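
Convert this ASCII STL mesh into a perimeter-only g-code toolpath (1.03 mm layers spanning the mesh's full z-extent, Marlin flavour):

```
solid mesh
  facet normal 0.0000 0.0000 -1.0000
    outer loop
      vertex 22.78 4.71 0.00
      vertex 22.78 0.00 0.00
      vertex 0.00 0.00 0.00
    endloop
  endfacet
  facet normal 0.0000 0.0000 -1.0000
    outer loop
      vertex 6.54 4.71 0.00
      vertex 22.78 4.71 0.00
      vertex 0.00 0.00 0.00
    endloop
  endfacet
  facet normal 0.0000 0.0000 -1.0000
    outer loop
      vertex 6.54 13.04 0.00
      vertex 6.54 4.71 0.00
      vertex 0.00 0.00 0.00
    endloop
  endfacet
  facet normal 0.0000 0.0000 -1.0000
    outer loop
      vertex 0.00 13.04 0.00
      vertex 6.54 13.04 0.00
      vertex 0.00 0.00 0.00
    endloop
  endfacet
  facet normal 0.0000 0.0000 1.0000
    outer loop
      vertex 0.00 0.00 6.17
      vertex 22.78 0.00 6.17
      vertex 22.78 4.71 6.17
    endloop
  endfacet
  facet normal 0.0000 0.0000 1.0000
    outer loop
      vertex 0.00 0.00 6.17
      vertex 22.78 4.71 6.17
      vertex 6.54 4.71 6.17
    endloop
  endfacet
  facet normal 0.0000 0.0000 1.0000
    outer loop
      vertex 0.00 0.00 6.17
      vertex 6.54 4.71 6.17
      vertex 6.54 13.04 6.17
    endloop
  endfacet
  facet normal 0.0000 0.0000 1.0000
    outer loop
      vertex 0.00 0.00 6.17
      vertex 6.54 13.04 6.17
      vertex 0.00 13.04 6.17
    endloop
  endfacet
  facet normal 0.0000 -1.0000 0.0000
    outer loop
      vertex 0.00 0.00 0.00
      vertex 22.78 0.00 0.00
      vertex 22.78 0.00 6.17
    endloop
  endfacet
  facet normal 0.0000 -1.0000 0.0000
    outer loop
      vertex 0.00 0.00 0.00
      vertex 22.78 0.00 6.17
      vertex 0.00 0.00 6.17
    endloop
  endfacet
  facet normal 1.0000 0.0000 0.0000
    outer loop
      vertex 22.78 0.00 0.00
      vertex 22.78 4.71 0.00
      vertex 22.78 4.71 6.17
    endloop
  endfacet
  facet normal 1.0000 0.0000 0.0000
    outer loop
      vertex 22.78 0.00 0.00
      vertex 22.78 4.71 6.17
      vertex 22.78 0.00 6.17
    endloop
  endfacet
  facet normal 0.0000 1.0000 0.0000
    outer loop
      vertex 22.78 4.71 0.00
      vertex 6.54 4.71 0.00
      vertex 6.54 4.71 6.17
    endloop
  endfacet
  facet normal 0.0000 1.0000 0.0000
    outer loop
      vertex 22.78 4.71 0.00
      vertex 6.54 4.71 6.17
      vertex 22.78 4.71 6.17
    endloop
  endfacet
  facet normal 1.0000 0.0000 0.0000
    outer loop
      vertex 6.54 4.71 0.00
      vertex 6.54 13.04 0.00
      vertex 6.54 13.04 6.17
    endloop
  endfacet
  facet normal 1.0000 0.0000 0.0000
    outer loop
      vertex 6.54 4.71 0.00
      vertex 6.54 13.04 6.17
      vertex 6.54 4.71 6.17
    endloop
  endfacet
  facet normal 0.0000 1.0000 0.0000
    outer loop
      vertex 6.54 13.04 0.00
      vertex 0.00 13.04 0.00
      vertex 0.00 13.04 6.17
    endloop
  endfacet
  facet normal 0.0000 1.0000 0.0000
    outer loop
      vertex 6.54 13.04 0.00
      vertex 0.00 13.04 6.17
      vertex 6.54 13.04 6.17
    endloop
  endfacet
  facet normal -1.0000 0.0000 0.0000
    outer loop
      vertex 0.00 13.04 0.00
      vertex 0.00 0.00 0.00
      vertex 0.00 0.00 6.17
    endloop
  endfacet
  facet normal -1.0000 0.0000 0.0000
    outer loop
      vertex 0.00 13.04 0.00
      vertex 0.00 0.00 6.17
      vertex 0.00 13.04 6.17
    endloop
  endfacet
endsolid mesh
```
; perimeter-only toolpath
G21 ; units = mm
G90 ; absolute positioning
G28 ; home
; layer 1
G0 Z1.03
G0 X0.00 Y0.00
G1 X22.78 Y0.00
G1 X22.78 Y4.71
G1 X6.54 Y4.71
G1 X6.54 Y13.04
G1 X0.00 Y13.04
G1 X0.00 Y0.00
; layer 2
G0 Z2.06
G0 X0.00 Y0.00
G1 X22.78 Y0.00
G1 X22.78 Y4.71
G1 X6.54 Y4.71
G1 X6.54 Y13.04
G1 X0.00 Y13.04
G1 X0.00 Y0.00
; layer 3
G0 Z3.08
G0 X0.00 Y0.00
G1 X22.78 Y0.00
G1 X22.78 Y4.71
G1 X6.54 Y4.71
G1 X6.54 Y13.04
G1 X0.00 Y13.04
G1 X0.00 Y0.00
; layer 4
G0 Z4.11
G0 X0.00 Y0.00
G1 X22.78 Y0.00
G1 X22.78 Y4.71
G1 X6.54 Y4.71
G1 X6.54 Y13.04
G1 X0.00 Y13.04
G1 X0.00 Y0.00
; layer 5
G0 Z5.14
G0 X0.00 Y0.00
G1 X22.78 Y0.00
G1 X22.78 Y4.71
G1 X6.54 Y4.71
G1 X6.54 Y13.04
G1 X0.00 Y13.04
G1 X0.00 Y0.00
; layer 6
G0 Z6.17
G0 X0.00 Y0.00
G1 X22.78 Y0.00
G1 X22.78 Y4.71
G1 X6.54 Y4.71
G1 X6.54 Y13.04
G1 X0.00 Y13.04
G1 X0.00 Y0.00
M2 ; end

The solid is an L-shaped prism: outer 22.8 × 13 mm, arm thicknesses ≈ 4.71 mm (horizontal) and 6.54 mm (vertical), extruded 6.17 mm in z. Slicing at Δz = 1.03 mm — 6 equal slices spanning the solid's height, so layer i sits at z = i·h/6 — gives 6 non-empty perimeters. Each is a 6-segment closed polygon; G0 lifts to the layer z and rapids to the start vertex, then G1 traces the edges.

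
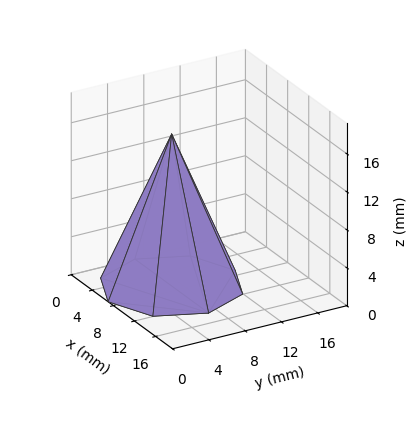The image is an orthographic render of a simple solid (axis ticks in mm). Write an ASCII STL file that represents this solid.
Reading the render: the shape is a regular 8-sided pyramid, base circumscribed radius ≈ 7 mm, apex at z ≈ 16 mm (dimensions read to the nearest mm from the axis ticks). For the STL, each face is triangulated and given an outward normal.

solid part
  facet normal 0.0000 0.0000 -1.0000
    outer loop
      vertex 7.000 14.000 0.000
      vertex 11.950 11.950 0.000
      vertex 14.000 7.000 0.000
    endloop
  endfacet
  facet normal 0.0000 0.0000 -1.0000
    outer loop
      vertex 2.050 11.950 0.000
      vertex 7.000 14.000 0.000
      vertex 14.000 7.000 0.000
    endloop
  endfacet
  facet normal 0.0000 0.0000 -1.0000
    outer loop
      vertex 0.000 7.000 0.000
      vertex 2.050 11.950 0.000
      vertex 14.000 7.000 0.000
    endloop
  endfacet
  facet normal 0.0000 0.0000 -1.0000
    outer loop
      vertex 2.050 2.050 0.000
      vertex 0.000 7.000 0.000
      vertex 14.000 7.000 0.000
    endloop
  endfacet
  facet normal 0.0000 0.0000 -1.0000
    outer loop
      vertex 7.000 0.000 0.000
      vertex 2.050 2.050 0.000
      vertex 14.000 7.000 0.000
    endloop
  endfacet
  facet normal 0.0000 0.0000 -1.0000
    outer loop
      vertex 11.950 2.050 0.000
      vertex 7.000 0.000 0.000
      vertex 14.000 7.000 0.000
    endloop
  endfacet
  facet normal 0.8566 0.3547 0.3748
    outer loop
      vertex 14.000 7.000 0.000
      vertex 11.950 11.950 0.000
      vertex 7.000 7.000 16.000
    endloop
  endfacet
  facet normal 0.3547 0.8566 0.3748
    outer loop
      vertex 11.950 11.950 0.000
      vertex 7.000 14.000 0.000
      vertex 7.000 7.000 16.000
    endloop
  endfacet
  facet normal -0.3547 0.8566 0.3748
    outer loop
      vertex 7.000 14.000 0.000
      vertex 2.050 11.950 0.000
      vertex 7.000 7.000 16.000
    endloop
  endfacet
  facet normal -0.8566 0.3547 0.3748
    outer loop
      vertex 2.050 11.950 0.000
      vertex 0.000 7.000 0.000
      vertex 7.000 7.000 16.000
    endloop
  endfacet
  facet normal -0.8566 -0.3547 0.3748
    outer loop
      vertex 0.000 7.000 0.000
      vertex 2.050 2.050 0.000
      vertex 7.000 7.000 16.000
    endloop
  endfacet
  facet normal -0.3547 -0.8566 0.3748
    outer loop
      vertex 2.050 2.050 0.000
      vertex 7.000 0.000 0.000
      vertex 7.000 7.000 16.000
    endloop
  endfacet
  facet normal 0.3547 -0.8566 0.3748
    outer loop
      vertex 7.000 0.000 0.000
      vertex 11.950 2.050 0.000
      vertex 7.000 7.000 16.000
    endloop
  endfacet
  facet normal 0.8566 -0.3547 0.3748
    outer loop
      vertex 11.950 2.050 0.000
      vertex 14.000 7.000 0.000
      vertex 7.000 7.000 16.000
    endloop
  endfacet
endsolid part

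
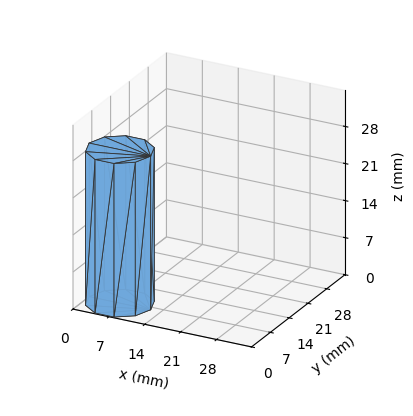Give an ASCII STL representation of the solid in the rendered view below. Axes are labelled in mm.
Reading the render: the shape is a regular 10-sided prism (a cylinder approximated with 10 flat sides), circumscribed radius ≈ 6 mm, height ≈ 29 mm (dimensions read to the nearest mm from the axis ticks). For the STL, each face is triangulated and given an outward normal.

solid part
  facet normal 0.0000 0.0000 -1.0000
    outer loop
      vertex 7.85 11.71 0.00
      vertex 10.85 9.53 0.00
      vertex 12.00 6.00 0.00
    endloop
  endfacet
  facet normal 0.0000 0.0000 -1.0000
    outer loop
      vertex 4.15 11.71 0.00
      vertex 7.85 11.71 0.00
      vertex 12.00 6.00 0.00
    endloop
  endfacet
  facet normal 0.0000 0.0000 -1.0000
    outer loop
      vertex 1.15 9.53 0.00
      vertex 4.15 11.71 0.00
      vertex 12.00 6.00 0.00
    endloop
  endfacet
  facet normal 0.0000 0.0000 -1.0000
    outer loop
      vertex 0.00 6.00 0.00
      vertex 1.15 9.53 0.00
      vertex 12.00 6.00 0.00
    endloop
  endfacet
  facet normal 0.0000 0.0000 -1.0000
    outer loop
      vertex 1.15 2.47 0.00
      vertex 0.00 6.00 0.00
      vertex 12.00 6.00 0.00
    endloop
  endfacet
  facet normal 0.0000 0.0000 -1.0000
    outer loop
      vertex 4.15 0.29 0.00
      vertex 1.15 2.47 0.00
      vertex 12.00 6.00 0.00
    endloop
  endfacet
  facet normal 0.0000 0.0000 -1.0000
    outer loop
      vertex 7.85 0.29 0.00
      vertex 4.15 0.29 0.00
      vertex 12.00 6.00 0.00
    endloop
  endfacet
  facet normal 0.0000 0.0000 -1.0000
    outer loop
      vertex 10.85 2.47 0.00
      vertex 7.85 0.29 0.00
      vertex 12.00 6.00 0.00
    endloop
  endfacet
  facet normal 0.0000 0.0000 1.0000
    outer loop
      vertex 12.00 6.00 29.00
      vertex 10.85 9.53 29.00
      vertex 7.85 11.71 29.00
    endloop
  endfacet
  facet normal 0.0000 0.0000 1.0000
    outer loop
      vertex 12.00 6.00 29.00
      vertex 7.85 11.71 29.00
      vertex 4.15 11.71 29.00
    endloop
  endfacet
  facet normal 0.0000 0.0000 1.0000
    outer loop
      vertex 12.00 6.00 29.00
      vertex 4.15 11.71 29.00
      vertex 1.15 9.53 29.00
    endloop
  endfacet
  facet normal 0.0000 0.0000 1.0000
    outer loop
      vertex 12.00 6.00 29.00
      vertex 1.15 9.53 29.00
      vertex 0.00 6.00 29.00
    endloop
  endfacet
  facet normal 0.0000 0.0000 1.0000
    outer loop
      vertex 12.00 6.00 29.00
      vertex 0.00 6.00 29.00
      vertex 1.15 2.47 29.00
    endloop
  endfacet
  facet normal 0.0000 0.0000 1.0000
    outer loop
      vertex 12.00 6.00 29.00
      vertex 1.15 2.47 29.00
      vertex 4.15 0.29 29.00
    endloop
  endfacet
  facet normal 0.0000 0.0000 1.0000
    outer loop
      vertex 12.00 6.00 29.00
      vertex 4.15 0.29 29.00
      vertex 7.85 0.29 29.00
    endloop
  endfacet
  facet normal 0.0000 0.0000 1.0000
    outer loop
      vertex 12.00 6.00 29.00
      vertex 7.85 0.29 29.00
      vertex 10.85 2.47 29.00
    endloop
  endfacet
  facet normal 0.9508 0.3098 0.0000
    outer loop
      vertex 12.00 6.00 0.00
      vertex 10.85 9.53 0.00
      vertex 10.85 9.53 29.00
    endloop
  endfacet
  facet normal 0.9508 0.3098 0.0000
    outer loop
      vertex 12.00 6.00 0.00
      vertex 10.85 9.53 29.00
      vertex 12.00 6.00 29.00
    endloop
  endfacet
  facet normal 0.5879 0.8090 0.0000
    outer loop
      vertex 10.85 9.53 0.00
      vertex 7.85 11.71 0.00
      vertex 7.85 11.71 29.00
    endloop
  endfacet
  facet normal 0.5879 0.8090 0.0000
    outer loop
      vertex 10.85 9.53 0.00
      vertex 7.85 11.71 29.00
      vertex 10.85 9.53 29.00
    endloop
  endfacet
  facet normal 0.0000 1.0000 0.0000
    outer loop
      vertex 7.85 11.71 0.00
      vertex 4.15 11.71 0.00
      vertex 4.15 11.71 29.00
    endloop
  endfacet
  facet normal 0.0000 1.0000 0.0000
    outer loop
      vertex 7.85 11.71 0.00
      vertex 4.15 11.71 29.00
      vertex 7.85 11.71 29.00
    endloop
  endfacet
  facet normal -0.5879 0.8090 0.0000
    outer loop
      vertex 4.15 11.71 0.00
      vertex 1.15 9.53 0.00
      vertex 1.15 9.53 29.00
    endloop
  endfacet
  facet normal -0.5879 0.8090 0.0000
    outer loop
      vertex 4.15 11.71 0.00
      vertex 1.15 9.53 29.00
      vertex 4.15 11.71 29.00
    endloop
  endfacet
  facet normal -0.9508 0.3098 0.0000
    outer loop
      vertex 1.15 9.53 0.00
      vertex 0.00 6.00 0.00
      vertex 0.00 6.00 29.00
    endloop
  endfacet
  facet normal -0.9508 0.3098 0.0000
    outer loop
      vertex 1.15 9.53 0.00
      vertex 0.00 6.00 29.00
      vertex 1.15 9.53 29.00
    endloop
  endfacet
  facet normal -0.9508 -0.3098 0.0000
    outer loop
      vertex 0.00 6.00 0.00
      vertex 1.15 2.47 0.00
      vertex 1.15 2.47 29.00
    endloop
  endfacet
  facet normal -0.9508 -0.3098 0.0000
    outer loop
      vertex 0.00 6.00 0.00
      vertex 1.15 2.47 29.00
      vertex 0.00 6.00 29.00
    endloop
  endfacet
  facet normal -0.5879 -0.8090 0.0000
    outer loop
      vertex 1.15 2.47 0.00
      vertex 4.15 0.29 0.00
      vertex 4.15 0.29 29.00
    endloop
  endfacet
  facet normal -0.5879 -0.8090 0.0000
    outer loop
      vertex 1.15 2.47 0.00
      vertex 4.15 0.29 29.00
      vertex 1.15 2.47 29.00
    endloop
  endfacet
  facet normal 0.0000 -1.0000 0.0000
    outer loop
      vertex 4.15 0.29 0.00
      vertex 7.85 0.29 0.00
      vertex 7.85 0.29 29.00
    endloop
  endfacet
  facet normal 0.0000 -1.0000 0.0000
    outer loop
      vertex 4.15 0.29 0.00
      vertex 7.85 0.29 29.00
      vertex 4.15 0.29 29.00
    endloop
  endfacet
  facet normal 0.5879 -0.8090 0.0000
    outer loop
      vertex 7.85 0.29 0.00
      vertex 10.85 2.47 0.00
      vertex 10.85 2.47 29.00
    endloop
  endfacet
  facet normal 0.5879 -0.8090 0.0000
    outer loop
      vertex 7.85 0.29 0.00
      vertex 10.85 2.47 29.00
      vertex 7.85 0.29 29.00
    endloop
  endfacet
  facet normal 0.9508 -0.3098 0.0000
    outer loop
      vertex 10.85 2.47 0.00
      vertex 12.00 6.00 0.00
      vertex 12.00 6.00 29.00
    endloop
  endfacet
  facet normal 0.9508 -0.3098 0.0000
    outer loop
      vertex 10.85 2.47 0.00
      vertex 12.00 6.00 29.00
      vertex 10.85 2.47 29.00
    endloop
  endfacet
endsolid part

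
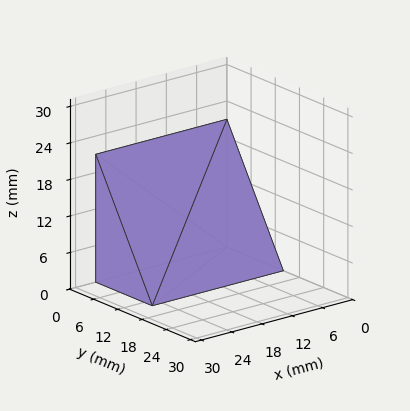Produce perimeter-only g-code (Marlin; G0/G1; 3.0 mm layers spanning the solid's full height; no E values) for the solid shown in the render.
Reading the render: the shape is a wedge (ramp): 26 × 14 mm base, rising to 21 mm along the y=0 edge and sloping linearly to z=0 at y=14 (dimensions read to the nearest mm from the axis ticks). For the g-code, the solid's height is divided into equal slices at the stated Δz and each level perimeter traced with G1 moves after a G0 lift.

; perimeter-only toolpath
G21 ; units = mm
G90 ; absolute positioning
G28 ; home
; layer 1
G0 Z3.0
G0 X0.0 Y0.0
G1 X26.0 Y0.0
G1 X26.0 Y12.0
G1 X0.0 Y12.0
G1 X0.0 Y0.0
; layer 2
G0 Z6.0
G0 X0.0 Y0.0
G1 X26.0 Y0.0
G1 X26.0 Y10.0
G1 X0.0 Y10.0
G1 X0.0 Y0.0
; layer 3
G0 Z9.0
G0 X0.0 Y0.0
G1 X26.0 Y0.0
G1 X26.0 Y8.0
G1 X0.0 Y8.0
G1 X0.0 Y0.0
; layer 4
G0 Z12.0
G0 X0.0 Y0.0
G1 X26.0 Y0.0
G1 X26.0 Y6.0
G1 X0.0 Y6.0
G1 X0.0 Y0.0
; layer 5
G0 Z15.0
G0 X0.0 Y0.0
G1 X26.0 Y0.0
G1 X26.0 Y4.0
G1 X0.0 Y4.0
G1 X0.0 Y0.0
; layer 6
G0 Z18.0
G0 X0.0 Y0.0
G1 X26.0 Y0.0
G1 X26.0 Y2.0
G1 X0.0 Y2.0
G1 X0.0 Y0.0
M2 ; end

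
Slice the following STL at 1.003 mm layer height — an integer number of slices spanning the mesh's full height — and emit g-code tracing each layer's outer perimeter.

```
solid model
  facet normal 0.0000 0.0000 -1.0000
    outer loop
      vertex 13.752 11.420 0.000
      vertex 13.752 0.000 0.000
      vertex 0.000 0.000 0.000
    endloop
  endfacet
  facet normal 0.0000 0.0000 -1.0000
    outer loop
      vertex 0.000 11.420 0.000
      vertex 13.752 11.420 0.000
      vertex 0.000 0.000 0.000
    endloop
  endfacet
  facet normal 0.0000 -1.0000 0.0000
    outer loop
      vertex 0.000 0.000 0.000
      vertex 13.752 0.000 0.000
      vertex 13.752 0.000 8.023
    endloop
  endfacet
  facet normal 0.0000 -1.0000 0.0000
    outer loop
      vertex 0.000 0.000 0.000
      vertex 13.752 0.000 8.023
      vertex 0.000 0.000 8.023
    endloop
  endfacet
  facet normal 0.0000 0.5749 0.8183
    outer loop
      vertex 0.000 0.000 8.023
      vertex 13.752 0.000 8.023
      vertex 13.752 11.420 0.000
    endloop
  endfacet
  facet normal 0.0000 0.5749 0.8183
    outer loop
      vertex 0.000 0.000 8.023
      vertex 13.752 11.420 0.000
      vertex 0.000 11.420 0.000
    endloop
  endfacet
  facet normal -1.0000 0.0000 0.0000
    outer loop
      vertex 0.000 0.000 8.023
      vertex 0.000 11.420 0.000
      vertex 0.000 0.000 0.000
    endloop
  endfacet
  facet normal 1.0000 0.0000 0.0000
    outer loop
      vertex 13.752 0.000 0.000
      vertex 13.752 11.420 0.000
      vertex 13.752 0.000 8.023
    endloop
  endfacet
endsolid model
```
; perimeter-only toolpath
G21 ; units = mm
G90 ; absolute positioning
G28 ; home
; layer 1
G0 Z1.003
G0 X0.000 Y0.000
G1 X13.752 Y0.000
G1 X13.752 Y9.992
G1 X0.000 Y9.992
G1 X0.000 Y0.000
; layer 2
G0 Z2.006
G0 X0.000 Y0.000
G1 X13.752 Y0.000
G1 X13.752 Y8.565
G1 X0.000 Y8.565
G1 X0.000 Y0.000
; layer 3
G0 Z3.009
G0 X0.000 Y0.000
G1 X13.752 Y0.000
G1 X13.752 Y7.138
G1 X0.000 Y7.138
G1 X0.000 Y0.000
; layer 4
G0 Z4.011
G0 X0.000 Y0.000
G1 X13.752 Y0.000
G1 X13.752 Y5.710
G1 X0.000 Y5.710
G1 X0.000 Y0.000
; layer 5
G0 Z5.014
G0 X0.000 Y0.000
G1 X13.752 Y0.000
G1 X13.752 Y4.282
G1 X0.000 Y4.282
G1 X0.000 Y0.000
; layer 6
G0 Z6.017
G0 X0.000 Y0.000
G1 X13.752 Y0.000
G1 X13.752 Y2.855
G1 X0.000 Y2.855
G1 X0.000 Y0.000
; layer 7
G0 Z7.020
G0 X0.000 Y0.000
G1 X13.752 Y0.000
G1 X13.752 Y1.427
G1 X0.000 Y1.427
G1 X0.000 Y0.000
M2 ; end

The solid is a wedge (ramp): 13.8 × 11.4 mm base, rising to 8.02 mm along the y=0 edge and sloping linearly to z=0 at y=11.4. Slicing at Δz = 1.003 mm — 8 equal slices spanning the solid's height, so layer i sits at z = i·h/8 — gives 7 non-empty perimeters. Each is a 4-segment closed polygon; G0 lifts to the layer z and rapids to the start vertex, then G1 traces the edges. The cross-section shrinks linearly with z (the slice at the apex is degenerate and omitted).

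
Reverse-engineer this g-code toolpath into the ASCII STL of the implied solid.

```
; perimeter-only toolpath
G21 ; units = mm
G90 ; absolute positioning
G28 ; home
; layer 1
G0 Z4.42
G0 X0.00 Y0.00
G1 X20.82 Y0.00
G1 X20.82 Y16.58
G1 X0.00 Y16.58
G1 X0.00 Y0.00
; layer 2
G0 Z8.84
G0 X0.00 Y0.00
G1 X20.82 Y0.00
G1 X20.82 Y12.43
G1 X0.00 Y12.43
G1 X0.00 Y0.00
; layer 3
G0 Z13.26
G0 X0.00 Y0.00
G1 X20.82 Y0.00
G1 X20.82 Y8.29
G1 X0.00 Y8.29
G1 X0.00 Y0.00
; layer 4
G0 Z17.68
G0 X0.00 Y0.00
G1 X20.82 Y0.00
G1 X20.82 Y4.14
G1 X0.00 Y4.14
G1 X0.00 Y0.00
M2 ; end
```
solid part
  facet normal 0.0000 0.0000 -1.0000
    outer loop
      vertex 20.82 20.72 0.00
      vertex 20.82 0.00 0.00
      vertex 0.00 0.00 0.00
    endloop
  endfacet
  facet normal 0.0000 0.0000 -1.0000
    outer loop
      vertex 0.00 20.72 0.00
      vertex 20.82 20.72 0.00
      vertex 0.00 0.00 0.00
    endloop
  endfacet
  facet normal 0.0000 -1.0000 0.0000
    outer loop
      vertex 0.00 0.00 0.00
      vertex 20.82 0.00 0.00
      vertex 20.82 0.00 22.10
    endloop
  endfacet
  facet normal 0.0000 -1.0000 0.0000
    outer loop
      vertex 0.00 0.00 0.00
      vertex 20.82 0.00 22.10
      vertex 0.00 0.00 22.10
    endloop
  endfacet
  facet normal 0.0000 0.7295 0.6840
    outer loop
      vertex 0.00 0.00 22.10
      vertex 20.82 0.00 22.10
      vertex 20.82 20.72 0.00
    endloop
  endfacet
  facet normal 0.0000 0.7295 0.6840
    outer loop
      vertex 0.00 0.00 22.10
      vertex 20.82 20.72 0.00
      vertex 0.00 20.72 0.00
    endloop
  endfacet
  facet normal -1.0000 0.0000 0.0000
    outer loop
      vertex 0.00 0.00 22.10
      vertex 0.00 20.72 0.00
      vertex 0.00 0.00 0.00
    endloop
  endfacet
  facet normal 1.0000 0.0000 0.0000
    outer loop
      vertex 20.82 0.00 0.00
      vertex 20.82 20.72 0.00
      vertex 20.82 0.00 22.10
    endloop
  endfacet
endsolid part

The G0 Z moves step by Δz≈4.42 mm. The G1 loops shrink linearly with z, so the solid tapers from its base footprint up to z≈22.1. Closing with a flat bottom cap and the tapered top and triangulating gives 8 facets — a wedge (ramp): 20.8 × 20.7 mm base, rising to 22.1 mm along the y=0 edge and sloping linearly to z=0 at y=20.7.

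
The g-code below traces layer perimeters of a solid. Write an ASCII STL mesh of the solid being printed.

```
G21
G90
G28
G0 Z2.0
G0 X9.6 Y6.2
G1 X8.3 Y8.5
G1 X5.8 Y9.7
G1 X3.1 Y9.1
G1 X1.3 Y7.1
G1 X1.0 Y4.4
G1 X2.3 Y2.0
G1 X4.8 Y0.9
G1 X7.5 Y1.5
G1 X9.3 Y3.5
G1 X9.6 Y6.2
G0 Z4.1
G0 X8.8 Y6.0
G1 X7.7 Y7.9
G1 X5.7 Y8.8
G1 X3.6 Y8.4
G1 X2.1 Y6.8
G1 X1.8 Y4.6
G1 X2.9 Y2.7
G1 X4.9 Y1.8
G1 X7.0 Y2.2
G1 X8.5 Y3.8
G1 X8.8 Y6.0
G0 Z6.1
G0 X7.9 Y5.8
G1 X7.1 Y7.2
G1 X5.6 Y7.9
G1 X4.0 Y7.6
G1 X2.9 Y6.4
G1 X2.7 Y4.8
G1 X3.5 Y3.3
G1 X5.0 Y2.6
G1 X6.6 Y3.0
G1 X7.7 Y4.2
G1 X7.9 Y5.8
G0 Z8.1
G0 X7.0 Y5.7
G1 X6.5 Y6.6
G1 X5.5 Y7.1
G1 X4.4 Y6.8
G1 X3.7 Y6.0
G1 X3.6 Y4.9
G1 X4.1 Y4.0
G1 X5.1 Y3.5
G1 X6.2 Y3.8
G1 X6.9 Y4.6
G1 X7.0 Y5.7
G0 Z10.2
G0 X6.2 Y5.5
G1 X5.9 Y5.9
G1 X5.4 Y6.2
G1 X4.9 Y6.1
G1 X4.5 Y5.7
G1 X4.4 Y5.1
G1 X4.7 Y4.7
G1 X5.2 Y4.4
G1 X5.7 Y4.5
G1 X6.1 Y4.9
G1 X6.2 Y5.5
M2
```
solid part
  facet normal 0.0000 0.0000 -1.0000
    outer loop
      vertex 5.9 10.6 0.0
      vertex 8.9 9.2 0.0
      vertex 10.5 6.4 0.0
    endloop
  endfacet
  facet normal 0.0000 0.0000 -1.0000
    outer loop
      vertex 2.7 9.9 0.0
      vertex 5.9 10.6 0.0
      vertex 10.5 6.4 0.0
    endloop
  endfacet
  facet normal 0.0000 0.0000 -1.0000
    outer loop
      vertex 0.5 7.5 0.0
      vertex 2.7 9.9 0.0
      vertex 10.5 6.4 0.0
    endloop
  endfacet
  facet normal 0.0000 0.0000 -1.0000
    outer loop
      vertex 0.1 4.2 0.0
      vertex 0.5 7.5 0.0
      vertex 10.5 6.4 0.0
    endloop
  endfacet
  facet normal 0.0000 0.0000 -1.0000
    outer loop
      vertex 1.7 1.4 0.0
      vertex 0.1 4.2 0.0
      vertex 10.5 6.4 0.0
    endloop
  endfacet
  facet normal 0.0000 0.0000 -1.0000
    outer loop
      vertex 4.7 0.0 0.0
      vertex 1.7 1.4 0.0
      vertex 10.5 6.4 0.0
    endloop
  endfacet
  facet normal 0.0000 0.0000 -1.0000
    outer loop
      vertex 7.9 0.7 0.0
      vertex 4.7 0.0 0.0
      vertex 10.5 6.4 0.0
    endloop
  endfacet
  facet normal 0.0000 0.0000 -1.0000
    outer loop
      vertex 10.1 3.1 0.0
      vertex 7.9 0.7 0.0
      vertex 10.5 6.4 0.0
    endloop
  endfacet
  facet normal 0.8020 0.4583 0.3831
    outer loop
      vertex 10.5 6.4 0.0
      vertex 8.9 9.2 0.0
      vertex 5.3 5.3 12.2
    endloop
  endfacet
  facet normal 0.3907 0.8371 0.3829
    outer loop
      vertex 8.9 9.2 0.0
      vertex 5.9 10.6 0.0
      vertex 5.3 5.3 12.2
    endloop
  endfacet
  facet normal -0.1975 0.9026 0.3824
    outer loop
      vertex 5.9 10.6 0.0
      vertex 2.7 9.9 0.0
      vertex 5.3 5.3 12.2
    endloop
  endfacet
  facet normal -0.6816 0.6248 0.3808
    outer loop
      vertex 2.7 9.9 0.0
      vertex 0.5 7.5 0.0
      vertex 5.3 5.3 12.2
    endloop
  endfacet
  facet normal -0.9178 0.1112 0.3812
    outer loop
      vertex 0.5 7.5 0.0
      vertex 0.1 4.2 0.0
      vertex 5.3 5.3 12.2
    endloop
  endfacet
  facet normal -0.8020 -0.4583 0.3831
    outer loop
      vertex 0.1 4.2 0.0
      vertex 1.7 1.4 0.0
      vertex 5.3 5.3 12.2
    endloop
  endfacet
  facet normal -0.3907 -0.8371 0.3829
    outer loop
      vertex 1.7 1.4 0.0
      vertex 4.7 0.0 0.0
      vertex 5.3 5.3 12.2
    endloop
  endfacet
  facet normal 0.1975 -0.9026 0.3824
    outer loop
      vertex 4.7 0.0 0.0
      vertex 7.9 0.7 0.0
      vertex 5.3 5.3 12.2
    endloop
  endfacet
  facet normal 0.6816 -0.6248 0.3808
    outer loop
      vertex 7.9 0.7 0.0
      vertex 10.1 3.1 0.0
      vertex 5.3 5.3 12.2
    endloop
  endfacet
  facet normal 0.9178 -0.1112 0.3812
    outer loop
      vertex 10.1 3.1 0.0
      vertex 10.5 6.4 0.0
      vertex 5.3 5.3 12.2
    endloop
  endfacet
endsolid part

The G0 Z moves step by Δz≈2.0 mm. The G1 loops shrink linearly with z, so the solid tapers from its base footprint up to z≈12.2. Closing with a flat bottom cap and the tapered top and triangulating gives 18 facets — a regular 10-sided pyramid, base circumscribed radius ≈ 5.3 mm, apex at z ≈ 12.2 mm.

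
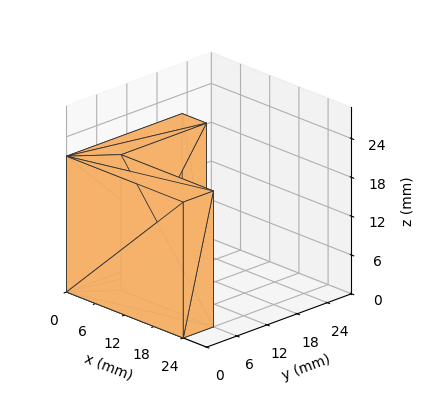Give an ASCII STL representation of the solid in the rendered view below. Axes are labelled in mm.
Reading the render: the shape is an L-shaped prism: outer 24 × 23 mm, arm thicknesses ≈ 6 mm (horizontal) and 5 mm (vertical), extruded 21 mm in z (dimensions read to the nearest mm from the axis ticks). For the STL, each face is triangulated and given an outward normal.

solid part
  facet normal 0.0000 0.0000 -1.0000
    outer loop
      vertex 24.00 6.00 0.00
      vertex 24.00 0.00 0.00
      vertex 0.00 0.00 0.00
    endloop
  endfacet
  facet normal 0.0000 0.0000 -1.0000
    outer loop
      vertex 5.00 6.00 0.00
      vertex 24.00 6.00 0.00
      vertex 0.00 0.00 0.00
    endloop
  endfacet
  facet normal 0.0000 0.0000 -1.0000
    outer loop
      vertex 5.00 23.00 0.00
      vertex 5.00 6.00 0.00
      vertex 0.00 0.00 0.00
    endloop
  endfacet
  facet normal 0.0000 0.0000 -1.0000
    outer loop
      vertex 0.00 23.00 0.00
      vertex 5.00 23.00 0.00
      vertex 0.00 0.00 0.00
    endloop
  endfacet
  facet normal 0.0000 0.0000 1.0000
    outer loop
      vertex 0.00 0.00 21.00
      vertex 24.00 0.00 21.00
      vertex 24.00 6.00 21.00
    endloop
  endfacet
  facet normal 0.0000 0.0000 1.0000
    outer loop
      vertex 0.00 0.00 21.00
      vertex 24.00 6.00 21.00
      vertex 5.00 6.00 21.00
    endloop
  endfacet
  facet normal 0.0000 0.0000 1.0000
    outer loop
      vertex 0.00 0.00 21.00
      vertex 5.00 6.00 21.00
      vertex 5.00 23.00 21.00
    endloop
  endfacet
  facet normal 0.0000 0.0000 1.0000
    outer loop
      vertex 0.00 0.00 21.00
      vertex 5.00 23.00 21.00
      vertex 0.00 23.00 21.00
    endloop
  endfacet
  facet normal 0.0000 -1.0000 0.0000
    outer loop
      vertex 0.00 0.00 0.00
      vertex 24.00 0.00 0.00
      vertex 24.00 0.00 21.00
    endloop
  endfacet
  facet normal 0.0000 -1.0000 0.0000
    outer loop
      vertex 0.00 0.00 0.00
      vertex 24.00 0.00 21.00
      vertex 0.00 0.00 21.00
    endloop
  endfacet
  facet normal 1.0000 0.0000 0.0000
    outer loop
      vertex 24.00 0.00 0.00
      vertex 24.00 6.00 0.00
      vertex 24.00 6.00 21.00
    endloop
  endfacet
  facet normal 1.0000 0.0000 0.0000
    outer loop
      vertex 24.00 0.00 0.00
      vertex 24.00 6.00 21.00
      vertex 24.00 0.00 21.00
    endloop
  endfacet
  facet normal 0.0000 1.0000 0.0000
    outer loop
      vertex 24.00 6.00 0.00
      vertex 5.00 6.00 0.00
      vertex 5.00 6.00 21.00
    endloop
  endfacet
  facet normal 0.0000 1.0000 0.0000
    outer loop
      vertex 24.00 6.00 0.00
      vertex 5.00 6.00 21.00
      vertex 24.00 6.00 21.00
    endloop
  endfacet
  facet normal 1.0000 0.0000 0.0000
    outer loop
      vertex 5.00 6.00 0.00
      vertex 5.00 23.00 0.00
      vertex 5.00 23.00 21.00
    endloop
  endfacet
  facet normal 1.0000 0.0000 0.0000
    outer loop
      vertex 5.00 6.00 0.00
      vertex 5.00 23.00 21.00
      vertex 5.00 6.00 21.00
    endloop
  endfacet
  facet normal 0.0000 1.0000 0.0000
    outer loop
      vertex 5.00 23.00 0.00
      vertex 0.00 23.00 0.00
      vertex 0.00 23.00 21.00
    endloop
  endfacet
  facet normal 0.0000 1.0000 0.0000
    outer loop
      vertex 5.00 23.00 0.00
      vertex 0.00 23.00 21.00
      vertex 5.00 23.00 21.00
    endloop
  endfacet
  facet normal -1.0000 0.0000 0.0000
    outer loop
      vertex 0.00 23.00 0.00
      vertex 0.00 0.00 0.00
      vertex 0.00 0.00 21.00
    endloop
  endfacet
  facet normal -1.0000 0.0000 0.0000
    outer loop
      vertex 0.00 23.00 0.00
      vertex 0.00 0.00 21.00
      vertex 0.00 23.00 21.00
    endloop
  endfacet
endsolid part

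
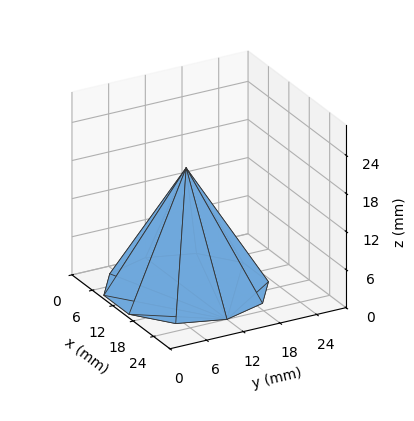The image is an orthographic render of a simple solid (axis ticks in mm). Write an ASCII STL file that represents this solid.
Reading the render: the shape is a regular 10-sided pyramid, base circumscribed radius ≈ 12 mm, apex at z ≈ 19 mm (dimensions read to the nearest mm from the axis ticks). For the STL, each face is triangulated and given an outward normal.

solid part
  facet normal 0.0000 0.0000 -1.0000
    outer loop
      vertex 15.7 23.4 0.0
      vertex 21.7 19.1 0.0
      vertex 24.0 12.0 0.0
    endloop
  endfacet
  facet normal 0.0000 0.0000 -1.0000
    outer loop
      vertex 8.3 23.4 0.0
      vertex 15.7 23.4 0.0
      vertex 24.0 12.0 0.0
    endloop
  endfacet
  facet normal 0.0000 0.0000 -1.0000
    outer loop
      vertex 2.3 19.1 0.0
      vertex 8.3 23.4 0.0
      vertex 24.0 12.0 0.0
    endloop
  endfacet
  facet normal 0.0000 0.0000 -1.0000
    outer loop
      vertex 0.0 12.0 0.0
      vertex 2.3 19.1 0.0
      vertex 24.0 12.0 0.0
    endloop
  endfacet
  facet normal 0.0000 0.0000 -1.0000
    outer loop
      vertex 2.3 4.9 0.0
      vertex 0.0 12.0 0.0
      vertex 24.0 12.0 0.0
    endloop
  endfacet
  facet normal 0.0000 0.0000 -1.0000
    outer loop
      vertex 8.3 0.6 0.0
      vertex 2.3 4.9 0.0
      vertex 24.0 12.0 0.0
    endloop
  endfacet
  facet normal 0.0000 0.0000 -1.0000
    outer loop
      vertex 15.7 0.6 0.0
      vertex 8.3 0.6 0.0
      vertex 24.0 12.0 0.0
    endloop
  endfacet
  facet normal 0.0000 0.0000 -1.0000
    outer loop
      vertex 21.7 4.9 0.0
      vertex 15.7 0.6 0.0
      vertex 24.0 12.0 0.0
    endloop
  endfacet
  facet normal 0.8155 0.2642 0.5150
    outer loop
      vertex 24.0 12.0 0.0
      vertex 21.7 19.1 0.0
      vertex 12.0 12.0 19.0
    endloop
  endfacet
  facet normal 0.4993 0.6966 0.5152
    outer loop
      vertex 21.7 19.1 0.0
      vertex 15.7 23.4 0.0
      vertex 12.0 12.0 19.0
    endloop
  endfacet
  facet normal 0.0000 0.8575 0.5145
    outer loop
      vertex 15.7 23.4 0.0
      vertex 8.3 23.4 0.0
      vertex 12.0 12.0 19.0
    endloop
  endfacet
  facet normal -0.4993 0.6966 0.5152
    outer loop
      vertex 8.3 23.4 0.0
      vertex 2.3 19.1 0.0
      vertex 12.0 12.0 19.0
    endloop
  endfacet
  facet normal -0.8155 0.2642 0.5150
    outer loop
      vertex 2.3 19.1 0.0
      vertex 0.0 12.0 0.0
      vertex 12.0 12.0 19.0
    endloop
  endfacet
  facet normal -0.8155 -0.2642 0.5150
    outer loop
      vertex 0.0 12.0 0.0
      vertex 2.3 4.9 0.0
      vertex 12.0 12.0 19.0
    endloop
  endfacet
  facet normal -0.4993 -0.6966 0.5152
    outer loop
      vertex 2.3 4.9 0.0
      vertex 8.3 0.6 0.0
      vertex 12.0 12.0 19.0
    endloop
  endfacet
  facet normal 0.0000 -0.8575 0.5145
    outer loop
      vertex 8.3 0.6 0.0
      vertex 15.7 0.6 0.0
      vertex 12.0 12.0 19.0
    endloop
  endfacet
  facet normal 0.4993 -0.6966 0.5152
    outer loop
      vertex 15.7 0.6 0.0
      vertex 21.7 4.9 0.0
      vertex 12.0 12.0 19.0
    endloop
  endfacet
  facet normal 0.8155 -0.2642 0.5150
    outer loop
      vertex 21.7 4.9 0.0
      vertex 24.0 12.0 0.0
      vertex 12.0 12.0 19.0
    endloop
  endfacet
endsolid part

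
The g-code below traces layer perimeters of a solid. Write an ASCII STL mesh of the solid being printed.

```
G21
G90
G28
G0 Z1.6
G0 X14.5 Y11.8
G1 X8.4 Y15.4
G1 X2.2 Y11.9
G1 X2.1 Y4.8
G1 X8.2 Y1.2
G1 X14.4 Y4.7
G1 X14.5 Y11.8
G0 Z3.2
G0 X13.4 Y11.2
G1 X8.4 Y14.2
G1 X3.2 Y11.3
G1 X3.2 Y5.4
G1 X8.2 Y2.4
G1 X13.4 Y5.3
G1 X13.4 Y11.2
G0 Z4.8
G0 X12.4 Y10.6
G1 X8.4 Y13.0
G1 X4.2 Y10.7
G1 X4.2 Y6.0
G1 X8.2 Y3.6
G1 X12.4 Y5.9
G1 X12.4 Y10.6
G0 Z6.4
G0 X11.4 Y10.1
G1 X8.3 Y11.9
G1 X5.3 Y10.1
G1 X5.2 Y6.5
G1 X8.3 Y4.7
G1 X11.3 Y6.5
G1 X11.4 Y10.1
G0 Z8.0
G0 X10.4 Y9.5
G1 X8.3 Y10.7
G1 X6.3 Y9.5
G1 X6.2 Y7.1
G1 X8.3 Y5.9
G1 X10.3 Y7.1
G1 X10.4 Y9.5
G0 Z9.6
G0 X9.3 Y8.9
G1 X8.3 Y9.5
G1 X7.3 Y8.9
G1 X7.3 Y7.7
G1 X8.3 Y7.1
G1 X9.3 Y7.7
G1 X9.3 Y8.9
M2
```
solid part
  facet normal 0.0000 0.0000 -1.0000
    outer loop
      vertex 1.2 12.5 0.0
      vertex 8.4 16.6 0.0
      vertex 15.5 12.4 0.0
    endloop
  endfacet
  facet normal 0.0000 0.0000 -1.0000
    outer loop
      vertex 1.1 4.2 0.0
      vertex 1.2 12.5 0.0
      vertex 15.5 12.4 0.0
    endloop
  endfacet
  facet normal 0.0000 0.0000 -1.0000
    outer loop
      vertex 8.2 0.0 0.0
      vertex 1.1 4.2 0.0
      vertex 15.5 12.4 0.0
    endloop
  endfacet
  facet normal 0.0000 0.0000 -1.0000
    outer loop
      vertex 15.4 4.1 0.0
      vertex 8.2 0.0 0.0
      vertex 15.5 12.4 0.0
    endloop
  endfacet
  facet normal 0.4284 0.7241 0.5405
    outer loop
      vertex 15.5 12.4 0.0
      vertex 8.4 16.6 0.0
      vertex 8.3 8.3 11.2
    endloop
  endfacet
  facet normal -0.4169 0.7321 0.5388
    outer loop
      vertex 8.4 16.6 0.0
      vertex 1.2 12.5 0.0
      vertex 8.3 8.3 11.2
    endloop
  endfacet
  facet normal -0.8428 0.0102 0.5381
    outer loop
      vertex 1.2 12.5 0.0
      vertex 1.1 4.2 0.0
      vertex 8.3 8.3 11.2
    endloop
  endfacet
  facet normal -0.4284 -0.7241 0.5405
    outer loop
      vertex 1.1 4.2 0.0
      vertex 8.2 0.0 0.0
      vertex 8.3 8.3 11.2
    endloop
  endfacet
  facet normal 0.4169 -0.7321 0.5388
    outer loop
      vertex 8.2 0.0 0.0
      vertex 15.4 4.1 0.0
      vertex 8.3 8.3 11.2
    endloop
  endfacet
  facet normal 0.8428 -0.0102 0.5381
    outer loop
      vertex 15.4 4.1 0.0
      vertex 15.5 12.4 0.0
      vertex 8.3 8.3 11.2
    endloop
  endfacet
endsolid part

The G0 Z moves step by Δz≈1.6 mm. The G1 loops shrink linearly with z, so the solid tapers from its base footprint up to z≈11.2. Closing with a flat bottom cap and the tapered top and triangulating gives 10 facets — a regular 6-sided pyramid, base circumscribed radius ≈ 8.3 mm, apex at z ≈ 11.2 mm.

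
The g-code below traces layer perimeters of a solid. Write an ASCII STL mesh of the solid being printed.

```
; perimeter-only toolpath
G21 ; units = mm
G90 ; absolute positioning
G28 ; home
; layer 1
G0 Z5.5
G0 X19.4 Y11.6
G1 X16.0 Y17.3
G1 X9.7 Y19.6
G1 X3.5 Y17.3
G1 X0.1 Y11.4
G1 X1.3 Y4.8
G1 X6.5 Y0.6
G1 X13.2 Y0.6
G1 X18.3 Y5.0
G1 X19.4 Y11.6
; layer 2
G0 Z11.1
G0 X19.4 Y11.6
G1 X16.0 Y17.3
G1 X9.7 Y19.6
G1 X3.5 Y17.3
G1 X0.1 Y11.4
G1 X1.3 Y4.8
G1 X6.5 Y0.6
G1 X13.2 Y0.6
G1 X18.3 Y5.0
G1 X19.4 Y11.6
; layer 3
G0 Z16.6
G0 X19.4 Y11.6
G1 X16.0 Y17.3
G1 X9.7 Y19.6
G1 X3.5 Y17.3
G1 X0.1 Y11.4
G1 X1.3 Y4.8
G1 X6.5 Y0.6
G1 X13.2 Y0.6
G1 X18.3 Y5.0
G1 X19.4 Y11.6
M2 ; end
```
solid part
  facet normal 0.0000 0.0000 -1.0000
    outer loop
      vertex 9.7 19.6 0.0
      vertex 16.0 17.3 0.0
      vertex 19.4 11.6 0.0
    endloop
  endfacet
  facet normal 0.0000 0.0000 -1.0000
    outer loop
      vertex 3.5 17.3 0.0
      vertex 9.7 19.6 0.0
      vertex 19.4 11.6 0.0
    endloop
  endfacet
  facet normal 0.0000 0.0000 -1.0000
    outer loop
      vertex 0.1 11.4 0.0
      vertex 3.5 17.3 0.0
      vertex 19.4 11.6 0.0
    endloop
  endfacet
  facet normal 0.0000 0.0000 -1.0000
    outer loop
      vertex 1.3 4.8 0.0
      vertex 0.1 11.4 0.0
      vertex 19.4 11.6 0.0
    endloop
  endfacet
  facet normal 0.0000 0.0000 -1.0000
    outer loop
      vertex 6.5 0.6 0.0
      vertex 1.3 4.8 0.0
      vertex 19.4 11.6 0.0
    endloop
  endfacet
  facet normal 0.0000 0.0000 -1.0000
    outer loop
      vertex 13.2 0.6 0.0
      vertex 6.5 0.6 0.0
      vertex 19.4 11.6 0.0
    endloop
  endfacet
  facet normal 0.0000 0.0000 -1.0000
    outer loop
      vertex 18.3 5.0 0.0
      vertex 13.2 0.6 0.0
      vertex 19.4 11.6 0.0
    endloop
  endfacet
  facet normal 0.0000 0.0000 1.0000
    outer loop
      vertex 19.4 11.6 16.6
      vertex 16.0 17.3 16.6
      vertex 9.7 19.6 16.6
    endloop
  endfacet
  facet normal 0.0000 0.0000 1.0000
    outer loop
      vertex 19.4 11.6 16.6
      vertex 9.7 19.6 16.6
      vertex 3.5 17.3 16.6
    endloop
  endfacet
  facet normal 0.0000 0.0000 1.0000
    outer loop
      vertex 19.4 11.6 16.6
      vertex 3.5 17.3 16.6
      vertex 0.1 11.4 16.6
    endloop
  endfacet
  facet normal 0.0000 0.0000 1.0000
    outer loop
      vertex 19.4 11.6 16.6
      vertex 0.1 11.4 16.6
      vertex 1.3 4.8 16.6
    endloop
  endfacet
  facet normal 0.0000 0.0000 1.0000
    outer loop
      vertex 19.4 11.6 16.6
      vertex 1.3 4.8 16.6
      vertex 6.5 0.6 16.6
    endloop
  endfacet
  facet normal 0.0000 0.0000 1.0000
    outer loop
      vertex 19.4 11.6 16.6
      vertex 6.5 0.6 16.6
      vertex 13.2 0.6 16.6
    endloop
  endfacet
  facet normal 0.0000 0.0000 1.0000
    outer loop
      vertex 19.4 11.6 16.6
      vertex 13.2 0.6 16.6
      vertex 18.3 5.0 16.6
    endloop
  endfacet
  facet normal 0.8588 0.5123 0.0000
    outer loop
      vertex 19.4 11.6 0.0
      vertex 16.0 17.3 0.0
      vertex 16.0 17.3 16.6
    endloop
  endfacet
  facet normal 0.8588 0.5123 0.0000
    outer loop
      vertex 19.4 11.6 0.0
      vertex 16.0 17.3 16.6
      vertex 19.4 11.6 16.6
    endloop
  endfacet
  facet normal 0.3429 0.9394 0.0000
    outer loop
      vertex 16.0 17.3 0.0
      vertex 9.7 19.6 0.0
      vertex 9.7 19.6 16.6
    endloop
  endfacet
  facet normal 0.3429 0.9394 0.0000
    outer loop
      vertex 16.0 17.3 0.0
      vertex 9.7 19.6 16.6
      vertex 16.0 17.3 16.6
    endloop
  endfacet
  facet normal -0.3478 0.9376 0.0000
    outer loop
      vertex 9.7 19.6 0.0
      vertex 3.5 17.3 0.0
      vertex 3.5 17.3 16.6
    endloop
  endfacet
  facet normal -0.3478 0.9376 0.0000
    outer loop
      vertex 9.7 19.6 0.0
      vertex 3.5 17.3 16.6
      vertex 9.7 19.6 16.6
    endloop
  endfacet
  facet normal -0.8664 0.4993 0.0000
    outer loop
      vertex 3.5 17.3 0.0
      vertex 0.1 11.4 0.0
      vertex 0.1 11.4 16.6
    endloop
  endfacet
  facet normal -0.8664 0.4993 0.0000
    outer loop
      vertex 3.5 17.3 0.0
      vertex 0.1 11.4 16.6
      vertex 3.5 17.3 16.6
    endloop
  endfacet
  facet normal -0.9839 -0.1789 0.0000
    outer loop
      vertex 0.1 11.4 0.0
      vertex 1.3 4.8 0.0
      vertex 1.3 4.8 16.6
    endloop
  endfacet
  facet normal -0.9839 -0.1789 0.0000
    outer loop
      vertex 0.1 11.4 0.0
      vertex 1.3 4.8 16.6
      vertex 0.1 11.4 16.6
    endloop
  endfacet
  facet normal -0.6283 -0.7779 0.0000
    outer loop
      vertex 1.3 4.8 0.0
      vertex 6.5 0.6 0.0
      vertex 6.5 0.6 16.6
    endloop
  endfacet
  facet normal -0.6283 -0.7779 0.0000
    outer loop
      vertex 1.3 4.8 0.0
      vertex 6.5 0.6 16.6
      vertex 1.3 4.8 16.6
    endloop
  endfacet
  facet normal 0.0000 -1.0000 0.0000
    outer loop
      vertex 6.5 0.6 0.0
      vertex 13.2 0.6 0.0
      vertex 13.2 0.6 16.6
    endloop
  endfacet
  facet normal 0.0000 -1.0000 0.0000
    outer loop
      vertex 6.5 0.6 0.0
      vertex 13.2 0.6 16.6
      vertex 6.5 0.6 16.6
    endloop
  endfacet
  facet normal 0.6532 -0.7572 0.0000
    outer loop
      vertex 13.2 0.6 0.0
      vertex 18.3 5.0 0.0
      vertex 18.3 5.0 16.6
    endloop
  endfacet
  facet normal 0.6532 -0.7572 0.0000
    outer loop
      vertex 13.2 0.6 0.0
      vertex 18.3 5.0 16.6
      vertex 13.2 0.6 16.6
    endloop
  endfacet
  facet normal 0.9864 -0.1644 0.0000
    outer loop
      vertex 18.3 5.0 0.0
      vertex 19.4 11.6 0.0
      vertex 19.4 11.6 16.6
    endloop
  endfacet
  facet normal 0.9864 -0.1644 0.0000
    outer loop
      vertex 18.3 5.0 0.0
      vertex 19.4 11.6 16.6
      vertex 18.3 5.0 16.6
    endloop
  endfacet
endsolid part

The G0 Z moves step by Δz≈5.5 mm. Every layer's G1 loop is the same polygon, so the solid is a straight extrusion of it from z=0 to z≈16.6. Closing with flat bottom and top caps and triangulating gives 32 facets — a regular 9-sided prism (a cylinder approximated with 9 flat sides), circumscribed radius ≈ 9.8 mm, height ≈ 16.6 mm.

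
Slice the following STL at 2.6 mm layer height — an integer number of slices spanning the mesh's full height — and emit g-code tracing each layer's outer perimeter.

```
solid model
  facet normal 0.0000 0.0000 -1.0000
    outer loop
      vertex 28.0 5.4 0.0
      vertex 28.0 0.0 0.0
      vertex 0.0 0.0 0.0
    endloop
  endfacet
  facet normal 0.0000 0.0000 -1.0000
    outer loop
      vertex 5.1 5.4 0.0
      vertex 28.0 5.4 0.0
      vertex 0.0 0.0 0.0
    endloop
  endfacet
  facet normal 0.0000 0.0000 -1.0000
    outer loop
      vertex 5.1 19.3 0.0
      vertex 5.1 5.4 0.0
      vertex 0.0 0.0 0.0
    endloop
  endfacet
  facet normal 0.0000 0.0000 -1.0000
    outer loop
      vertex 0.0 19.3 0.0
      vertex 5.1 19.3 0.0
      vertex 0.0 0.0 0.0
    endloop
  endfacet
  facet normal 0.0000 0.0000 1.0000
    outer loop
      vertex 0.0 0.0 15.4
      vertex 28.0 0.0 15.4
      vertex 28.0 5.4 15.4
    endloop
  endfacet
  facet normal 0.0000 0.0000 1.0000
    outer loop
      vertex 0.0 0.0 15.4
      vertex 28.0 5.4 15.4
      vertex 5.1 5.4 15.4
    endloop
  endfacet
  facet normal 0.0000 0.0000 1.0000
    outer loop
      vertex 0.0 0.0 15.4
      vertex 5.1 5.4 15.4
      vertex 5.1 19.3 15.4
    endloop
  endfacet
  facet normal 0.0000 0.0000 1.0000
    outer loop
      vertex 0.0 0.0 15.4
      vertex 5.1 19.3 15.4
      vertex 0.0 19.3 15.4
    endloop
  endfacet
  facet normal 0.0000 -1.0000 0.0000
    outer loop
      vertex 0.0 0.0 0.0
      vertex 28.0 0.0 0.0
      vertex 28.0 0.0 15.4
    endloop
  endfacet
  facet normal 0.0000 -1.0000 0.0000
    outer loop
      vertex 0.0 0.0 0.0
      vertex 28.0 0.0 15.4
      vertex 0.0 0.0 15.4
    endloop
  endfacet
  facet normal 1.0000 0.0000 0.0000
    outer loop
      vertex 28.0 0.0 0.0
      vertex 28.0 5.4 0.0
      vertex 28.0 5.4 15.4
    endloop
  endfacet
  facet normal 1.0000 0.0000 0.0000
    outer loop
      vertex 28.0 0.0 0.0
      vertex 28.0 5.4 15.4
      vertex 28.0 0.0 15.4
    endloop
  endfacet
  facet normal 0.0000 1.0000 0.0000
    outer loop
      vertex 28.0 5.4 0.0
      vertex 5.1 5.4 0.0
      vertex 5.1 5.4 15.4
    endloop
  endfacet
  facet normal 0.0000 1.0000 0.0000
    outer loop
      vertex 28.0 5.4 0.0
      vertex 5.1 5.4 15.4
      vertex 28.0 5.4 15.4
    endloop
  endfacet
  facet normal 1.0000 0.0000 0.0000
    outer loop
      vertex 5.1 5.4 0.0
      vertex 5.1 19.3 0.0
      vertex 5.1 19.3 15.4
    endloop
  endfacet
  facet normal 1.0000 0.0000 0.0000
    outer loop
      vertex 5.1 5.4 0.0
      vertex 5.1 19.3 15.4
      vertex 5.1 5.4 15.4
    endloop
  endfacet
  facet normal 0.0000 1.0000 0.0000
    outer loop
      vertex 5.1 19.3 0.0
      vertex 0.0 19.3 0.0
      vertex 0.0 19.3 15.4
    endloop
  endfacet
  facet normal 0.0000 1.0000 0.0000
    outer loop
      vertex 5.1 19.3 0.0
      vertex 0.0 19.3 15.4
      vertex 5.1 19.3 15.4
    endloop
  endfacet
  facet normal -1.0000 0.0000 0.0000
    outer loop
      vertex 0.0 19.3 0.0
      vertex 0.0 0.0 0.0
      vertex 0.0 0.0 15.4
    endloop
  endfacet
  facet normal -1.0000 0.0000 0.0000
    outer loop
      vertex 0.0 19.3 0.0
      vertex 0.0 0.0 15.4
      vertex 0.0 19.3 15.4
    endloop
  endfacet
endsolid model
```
; perimeter-only toolpath
G21 ; units = mm
G90 ; absolute positioning
G28 ; home
; layer 1
G0 Z2.6
G0 X0.0 Y0.0
G1 X28.0 Y0.0
G1 X28.0 Y5.4
G1 X5.1 Y5.4
G1 X5.1 Y19.3
G1 X0.0 Y19.3
G1 X0.0 Y0.0
; layer 2
G0 Z5.1
G0 X0.0 Y0.0
G1 X28.0 Y0.0
G1 X28.0 Y5.4
G1 X5.1 Y5.4
G1 X5.1 Y19.3
G1 X0.0 Y19.3
G1 X0.0 Y0.0
; layer 3
G0 Z7.7
G0 X0.0 Y0.0
G1 X28.0 Y0.0
G1 X28.0 Y5.4
G1 X5.1 Y5.4
G1 X5.1 Y19.3
G1 X0.0 Y19.3
G1 X0.0 Y0.0
; layer 4
G0 Z10.3
G0 X0.0 Y0.0
G1 X28.0 Y0.0
G1 X28.0 Y5.4
G1 X5.1 Y5.4
G1 X5.1 Y19.3
G1 X0.0 Y19.3
G1 X0.0 Y0.0
; layer 5
G0 Z12.8
G0 X0.0 Y0.0
G1 X28.0 Y0.0
G1 X28.0 Y5.4
G1 X5.1 Y5.4
G1 X5.1 Y19.3
G1 X0.0 Y19.3
G1 X0.0 Y0.0
; layer 6
G0 Z15.4
G0 X0.0 Y0.0
G1 X28.0 Y0.0
G1 X28.0 Y5.4
G1 X5.1 Y5.4
G1 X5.1 Y19.3
G1 X0.0 Y19.3
G1 X0.0 Y0.0
M2 ; end

The solid is an L-shaped prism: outer 28 × 19.3 mm, arm thicknesses ≈ 5.4 mm (horizontal) and 5.1 mm (vertical), extruded 15.4 mm in z. Slicing at Δz = 2.6 mm — 6 equal slices spanning the solid's height, so layer i sits at z = i·h/6 — gives 6 non-empty perimeters. Each is a 6-segment closed polygon; G0 lifts to the layer z and rapids to the start vertex, then G1 traces the edges.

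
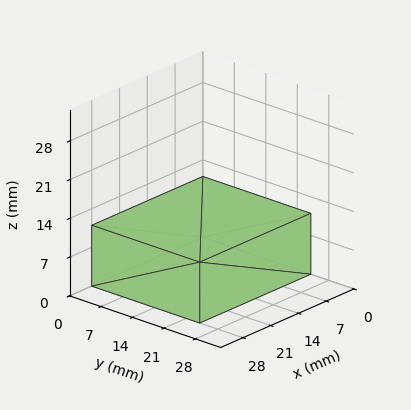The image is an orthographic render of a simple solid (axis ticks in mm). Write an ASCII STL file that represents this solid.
Reading the render: the shape is a rectangular box, roughly 28 × 24 mm footprint and 11 mm tall (dimensions read to the nearest mm from the axis ticks). For the STL, each face is triangulated and given an outward normal.

solid part
  facet normal 0.0000 0.0000 -1.0000
    outer loop
      vertex 28.00 24.00 0.00
      vertex 28.00 0.00 0.00
      vertex 0.00 0.00 0.00
    endloop
  endfacet
  facet normal 0.0000 0.0000 -1.0000
    outer loop
      vertex 0.00 24.00 0.00
      vertex 28.00 24.00 0.00
      vertex 0.00 0.00 0.00
    endloop
  endfacet
  facet normal 0.0000 0.0000 1.0000
    outer loop
      vertex 0.00 0.00 11.00
      vertex 28.00 0.00 11.00
      vertex 28.00 24.00 11.00
    endloop
  endfacet
  facet normal 0.0000 0.0000 1.0000
    outer loop
      vertex 0.00 0.00 11.00
      vertex 28.00 24.00 11.00
      vertex 0.00 24.00 11.00
    endloop
  endfacet
  facet normal 0.0000 -1.0000 0.0000
    outer loop
      vertex 0.00 0.00 0.00
      vertex 28.00 0.00 0.00
      vertex 28.00 0.00 11.00
    endloop
  endfacet
  facet normal 0.0000 -1.0000 0.0000
    outer loop
      vertex 0.00 0.00 0.00
      vertex 28.00 0.00 11.00
      vertex 0.00 0.00 11.00
    endloop
  endfacet
  facet normal 0.0000 1.0000 0.0000
    outer loop
      vertex 28.00 24.00 11.00
      vertex 28.00 24.00 0.00
      vertex 0.00 24.00 0.00
    endloop
  endfacet
  facet normal 0.0000 1.0000 0.0000
    outer loop
      vertex 0.00 24.00 11.00
      vertex 28.00 24.00 11.00
      vertex 0.00 24.00 0.00
    endloop
  endfacet
  facet normal -1.0000 0.0000 0.0000
    outer loop
      vertex 0.00 24.00 11.00
      vertex 0.00 24.00 0.00
      vertex 0.00 0.00 0.00
    endloop
  endfacet
  facet normal -1.0000 0.0000 0.0000
    outer loop
      vertex 0.00 0.00 11.00
      vertex 0.00 24.00 11.00
      vertex 0.00 0.00 0.00
    endloop
  endfacet
  facet normal 1.0000 0.0000 0.0000
    outer loop
      vertex 28.00 0.00 0.00
      vertex 28.00 24.00 0.00
      vertex 28.00 24.00 11.00
    endloop
  endfacet
  facet normal 1.0000 0.0000 0.0000
    outer loop
      vertex 28.00 0.00 0.00
      vertex 28.00 24.00 11.00
      vertex 28.00 0.00 11.00
    endloop
  endfacet
endsolid part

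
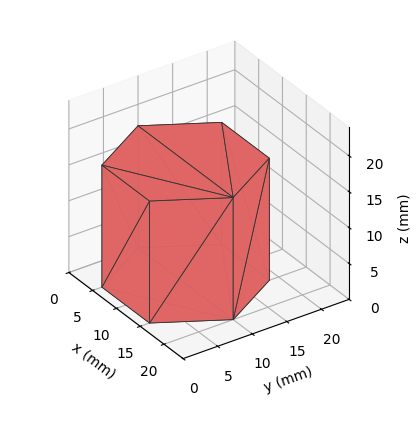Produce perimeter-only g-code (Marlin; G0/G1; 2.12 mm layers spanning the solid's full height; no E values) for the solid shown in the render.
Reading the render: the shape is a regular 6-sided prism (a cylinder approximated with 6 flat sides), circumscribed radius ≈ 10 mm, height ≈ 17 mm (dimensions read to the nearest mm from the axis ticks). For the g-code, the solid's height is divided into equal slices at the stated Δz and each level perimeter traced with G1 moves after a G0 lift.

; perimeter-only toolpath
G21 ; units = mm
G90 ; absolute positioning
G28 ; home
; layer 1
G0 Z2.12
G0 X20.00 Y10.00
G1 X15.00 Y18.66
G1 X5.00 Y18.66
G1 X0.00 Y10.00
G1 X5.00 Y1.34
G1 X15.00 Y1.34
G1 X20.00 Y10.00
; layer 2
G0 Z4.25
G0 X20.00 Y10.00
G1 X15.00 Y18.66
G1 X5.00 Y18.66
G1 X0.00 Y10.00
G1 X5.00 Y1.34
G1 X15.00 Y1.34
G1 X20.00 Y10.00
; layer 3
G0 Z6.38
G0 X20.00 Y10.00
G1 X15.00 Y18.66
G1 X5.00 Y18.66
G1 X0.00 Y10.00
G1 X5.00 Y1.34
G1 X15.00 Y1.34
G1 X20.00 Y10.00
; layer 4
G0 Z8.50
G0 X20.00 Y10.00
G1 X15.00 Y18.66
G1 X5.00 Y18.66
G1 X0.00 Y10.00
G1 X5.00 Y1.34
G1 X15.00 Y1.34
G1 X20.00 Y10.00
; layer 5
G0 Z10.62
G0 X20.00 Y10.00
G1 X15.00 Y18.66
G1 X5.00 Y18.66
G1 X0.00 Y10.00
G1 X5.00 Y1.34
G1 X15.00 Y1.34
G1 X20.00 Y10.00
; layer 6
G0 Z12.75
G0 X20.00 Y10.00
G1 X15.00 Y18.66
G1 X5.00 Y18.66
G1 X0.00 Y10.00
G1 X5.00 Y1.34
G1 X15.00 Y1.34
G1 X20.00 Y10.00
; layer 7
G0 Z14.88
G0 X20.00 Y10.00
G1 X15.00 Y18.66
G1 X5.00 Y18.66
G1 X0.00 Y10.00
G1 X5.00 Y1.34
G1 X15.00 Y1.34
G1 X20.00 Y10.00
; layer 8
G0 Z17.00
G0 X20.00 Y10.00
G1 X15.00 Y18.66
G1 X5.00 Y18.66
G1 X0.00 Y10.00
G1 X5.00 Y1.34
G1 X15.00 Y1.34
G1 X20.00 Y10.00
M2 ; end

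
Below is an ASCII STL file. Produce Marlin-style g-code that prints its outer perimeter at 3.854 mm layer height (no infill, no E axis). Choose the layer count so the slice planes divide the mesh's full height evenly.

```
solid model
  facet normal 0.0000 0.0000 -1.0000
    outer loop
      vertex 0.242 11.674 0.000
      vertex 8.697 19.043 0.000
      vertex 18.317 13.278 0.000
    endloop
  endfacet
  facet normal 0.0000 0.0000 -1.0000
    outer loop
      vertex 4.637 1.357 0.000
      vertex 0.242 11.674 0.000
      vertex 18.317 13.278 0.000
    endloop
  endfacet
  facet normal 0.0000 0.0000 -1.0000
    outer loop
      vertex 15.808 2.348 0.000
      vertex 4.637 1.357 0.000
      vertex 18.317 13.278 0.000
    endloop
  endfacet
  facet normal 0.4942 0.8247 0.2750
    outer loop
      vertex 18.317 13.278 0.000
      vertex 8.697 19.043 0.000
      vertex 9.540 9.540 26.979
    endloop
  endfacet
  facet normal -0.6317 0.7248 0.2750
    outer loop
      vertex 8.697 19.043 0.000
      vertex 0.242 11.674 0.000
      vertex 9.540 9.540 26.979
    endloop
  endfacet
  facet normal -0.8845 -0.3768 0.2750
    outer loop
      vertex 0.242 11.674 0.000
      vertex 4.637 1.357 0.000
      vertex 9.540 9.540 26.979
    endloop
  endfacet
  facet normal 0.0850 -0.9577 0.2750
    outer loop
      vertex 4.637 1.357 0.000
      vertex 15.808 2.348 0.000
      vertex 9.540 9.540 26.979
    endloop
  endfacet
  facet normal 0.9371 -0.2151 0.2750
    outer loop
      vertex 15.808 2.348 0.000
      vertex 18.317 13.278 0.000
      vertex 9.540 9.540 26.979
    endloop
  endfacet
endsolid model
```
; perimeter-only toolpath
G21 ; units = mm
G90 ; absolute positioning
G28 ; home
; layer 1
G0 Z3.854
G0 X17.063 Y12.744
G1 X8.817 Y17.685
G1 X1.570 Y11.369
G1 X5.337 Y2.526
G1 X14.913 Y3.375
G1 X17.063 Y12.744
; layer 2
G0 Z7.708
G0 X15.809 Y12.210
G1 X8.938 Y16.328
G1 X2.899 Y11.064
G1 X6.038 Y3.695
G1 X14.017 Y4.403
G1 X15.809 Y12.210
; layer 3
G0 Z11.562
G0 X14.555 Y11.676
G1 X9.058 Y14.970
G1 X4.227 Y10.759
G1 X6.738 Y4.864
G1 X13.122 Y5.430
G1 X14.555 Y11.676
; layer 4
G0 Z15.417
G0 X13.302 Y11.142
G1 X9.179 Y13.613
G1 X5.555 Y10.455
G1 X7.439 Y6.033
G1 X12.226 Y6.458
G1 X13.302 Y11.142
; layer 5
G0 Z19.271
G0 X12.048 Y10.608
G1 X9.299 Y12.255
G1 X6.883 Y10.150
G1 X8.139 Y7.202
G1 X11.331 Y7.485
G1 X12.048 Y10.608
; layer 6
G0 Z23.125
G0 X10.794 Y10.074
G1 X9.420 Y10.898
G1 X8.212 Y9.845
G1 X8.840 Y8.371
G1 X10.435 Y8.513
G1 X10.794 Y10.074
M2 ; end

The solid is a regular 5-sided pyramid, base circumscribed radius ≈ 9.54 mm, apex at z ≈ 27 mm. Slicing at Δz = 3.854 mm — 7 equal slices spanning the solid's height, so layer i sits at z = i·h/7 — gives 6 non-empty perimeters. Each is a 5-segment closed polygon; G0 lifts to the layer z and rapids to the start vertex, then G1 traces the edges. The cross-section shrinks linearly with z (the slice at the apex is degenerate and omitted).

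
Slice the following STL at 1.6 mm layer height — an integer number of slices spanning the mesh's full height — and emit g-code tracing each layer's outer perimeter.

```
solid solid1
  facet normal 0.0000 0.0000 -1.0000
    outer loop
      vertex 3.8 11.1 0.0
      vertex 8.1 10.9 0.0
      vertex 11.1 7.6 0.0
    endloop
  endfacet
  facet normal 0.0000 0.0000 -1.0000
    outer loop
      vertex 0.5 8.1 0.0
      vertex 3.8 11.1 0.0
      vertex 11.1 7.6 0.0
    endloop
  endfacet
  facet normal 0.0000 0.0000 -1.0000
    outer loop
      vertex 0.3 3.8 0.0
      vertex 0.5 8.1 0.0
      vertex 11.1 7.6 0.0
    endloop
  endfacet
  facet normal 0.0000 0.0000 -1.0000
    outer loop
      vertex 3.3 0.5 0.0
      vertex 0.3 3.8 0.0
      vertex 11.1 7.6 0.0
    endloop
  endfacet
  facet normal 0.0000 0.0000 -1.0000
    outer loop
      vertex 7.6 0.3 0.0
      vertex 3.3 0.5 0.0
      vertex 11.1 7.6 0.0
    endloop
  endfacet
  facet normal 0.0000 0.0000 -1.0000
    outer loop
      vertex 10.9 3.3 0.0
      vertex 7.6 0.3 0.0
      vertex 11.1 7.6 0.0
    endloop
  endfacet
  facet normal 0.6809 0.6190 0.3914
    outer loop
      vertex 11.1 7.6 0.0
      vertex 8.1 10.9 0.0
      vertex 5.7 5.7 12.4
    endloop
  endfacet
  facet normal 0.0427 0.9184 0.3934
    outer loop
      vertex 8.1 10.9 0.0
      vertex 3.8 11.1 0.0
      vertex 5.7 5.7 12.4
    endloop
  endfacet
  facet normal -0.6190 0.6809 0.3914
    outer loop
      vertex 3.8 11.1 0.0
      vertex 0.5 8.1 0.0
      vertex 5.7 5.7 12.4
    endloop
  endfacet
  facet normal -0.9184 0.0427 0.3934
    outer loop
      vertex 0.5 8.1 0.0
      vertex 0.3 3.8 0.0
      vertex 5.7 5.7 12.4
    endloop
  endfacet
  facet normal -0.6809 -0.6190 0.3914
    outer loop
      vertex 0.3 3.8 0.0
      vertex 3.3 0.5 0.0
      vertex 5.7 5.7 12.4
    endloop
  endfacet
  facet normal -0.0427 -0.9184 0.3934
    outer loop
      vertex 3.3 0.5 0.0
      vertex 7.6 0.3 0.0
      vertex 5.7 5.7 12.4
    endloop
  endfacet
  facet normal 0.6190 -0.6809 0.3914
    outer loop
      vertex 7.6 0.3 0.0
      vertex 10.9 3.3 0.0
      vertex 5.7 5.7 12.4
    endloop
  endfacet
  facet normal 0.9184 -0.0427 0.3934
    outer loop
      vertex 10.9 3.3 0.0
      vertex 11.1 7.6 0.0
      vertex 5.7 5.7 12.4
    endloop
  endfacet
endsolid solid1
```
; perimeter-only toolpath
G21 ; units = mm
G90 ; absolute positioning
G28 ; home
; layer 1
G0 Z1.6
G0 X10.4 Y7.4
G1 X7.8 Y10.2
G1 X4.0 Y10.4
G1 X1.1 Y7.8
G1 X1.0 Y4.0
G1 X3.6 Y1.1
G1 X7.4 Y1.0
G1 X10.2 Y3.6
G1 X10.4 Y7.4
; layer 2
G0 Z3.1
G0 X9.8 Y7.1
G1 X7.5 Y9.6
G1 X4.3 Y9.8
G1 X1.8 Y7.5
G1 X1.6 Y4.3
G1 X3.9 Y1.8
G1 X7.1 Y1.6
G1 X9.6 Y3.9
G1 X9.8 Y7.1
; layer 3
G0 Z4.7
G0 X9.1 Y6.9
G1 X7.2 Y8.9
G1 X4.5 Y9.1
G1 X2.5 Y7.2
G1 X2.3 Y4.5
G1 X4.2 Y2.5
G1 X6.9 Y2.3
G1 X8.9 Y4.2
G1 X9.1 Y6.9
; layer 4
G0 Z6.2
G0 X8.4 Y6.7
G1 X6.9 Y8.3
G1 X4.8 Y8.4
G1 X3.1 Y6.9
G1 X3.0 Y4.8
G1 X4.5 Y3.1
G1 X6.7 Y3.0
G1 X8.3 Y4.5
G1 X8.4 Y6.7
; layer 5
G0 Z7.8
G0 X7.7 Y6.4
G1 X6.6 Y7.7
G1 X5.0 Y7.7
G1 X3.8 Y6.6
G1 X3.7 Y5.0
G1 X4.8 Y3.8
G1 X6.4 Y3.7
G1 X7.7 Y4.8
G1 X7.7 Y6.4
; layer 6
G0 Z9.3
G0 X7.1 Y6.2
G1 X6.3 Y7.0
G1 X5.2 Y7.1
G1 X4.4 Y6.3
G1 X4.4 Y5.2
G1 X5.1 Y4.4
G1 X6.2 Y4.4
G1 X7.0 Y5.1
G1 X7.1 Y6.2
; layer 7
G0 Z10.8
G0 X6.4 Y5.9
G1 X6.0 Y6.3
G1 X5.5 Y6.4
G1 X5.0 Y6.0
G1 X5.0 Y5.5
G1 X5.4 Y5.0
G1 X5.9 Y5.0
G1 X6.3 Y5.4
G1 X6.4 Y5.9
M2 ; end

The solid is a regular 8-sided pyramid, base circumscribed radius ≈ 5.7 mm, apex at z ≈ 12.4 mm. Slicing at Δz = 1.6 mm — 8 equal slices spanning the solid's height, so layer i sits at z = i·h/8 — gives 7 non-empty perimeters. Each is a 8-segment closed polygon; G0 lifts to the layer z and rapids to the start vertex, then G1 traces the edges. The cross-section shrinks linearly with z (the slice at the apex is degenerate and omitted).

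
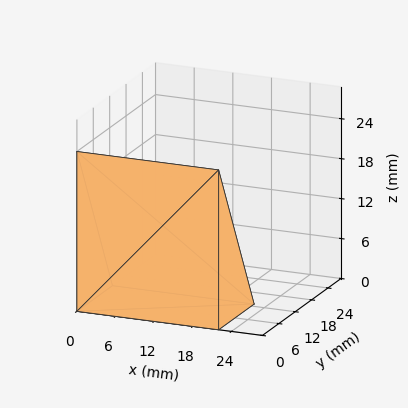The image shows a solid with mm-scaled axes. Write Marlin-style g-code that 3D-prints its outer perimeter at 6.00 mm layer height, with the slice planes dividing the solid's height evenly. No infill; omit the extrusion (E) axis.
Reading the render: the shape is a wedge (ramp): 22 × 13 mm base, rising to 24 mm along the y=0 edge and sloping linearly to z=0 at y=13 (dimensions read to the nearest mm from the axis ticks). For the g-code, the solid's height is divided into equal slices at the stated Δz and each level perimeter traced with G1 moves after a G0 lift.

; perimeter-only toolpath
G21 ; units = mm
G90 ; absolute positioning
G28 ; home
; layer 1
G0 Z6.00
G0 X0.00 Y0.00
G1 X22.00 Y0.00
G1 X22.00 Y9.75
G1 X0.00 Y9.75
G1 X0.00 Y0.00
; layer 2
G0 Z12.00
G0 X0.00 Y0.00
G1 X22.00 Y0.00
G1 X22.00 Y6.50
G1 X0.00 Y6.50
G1 X0.00 Y0.00
; layer 3
G0 Z18.00
G0 X0.00 Y0.00
G1 X22.00 Y0.00
G1 X22.00 Y3.25
G1 X0.00 Y3.25
G1 X0.00 Y0.00
M2 ; end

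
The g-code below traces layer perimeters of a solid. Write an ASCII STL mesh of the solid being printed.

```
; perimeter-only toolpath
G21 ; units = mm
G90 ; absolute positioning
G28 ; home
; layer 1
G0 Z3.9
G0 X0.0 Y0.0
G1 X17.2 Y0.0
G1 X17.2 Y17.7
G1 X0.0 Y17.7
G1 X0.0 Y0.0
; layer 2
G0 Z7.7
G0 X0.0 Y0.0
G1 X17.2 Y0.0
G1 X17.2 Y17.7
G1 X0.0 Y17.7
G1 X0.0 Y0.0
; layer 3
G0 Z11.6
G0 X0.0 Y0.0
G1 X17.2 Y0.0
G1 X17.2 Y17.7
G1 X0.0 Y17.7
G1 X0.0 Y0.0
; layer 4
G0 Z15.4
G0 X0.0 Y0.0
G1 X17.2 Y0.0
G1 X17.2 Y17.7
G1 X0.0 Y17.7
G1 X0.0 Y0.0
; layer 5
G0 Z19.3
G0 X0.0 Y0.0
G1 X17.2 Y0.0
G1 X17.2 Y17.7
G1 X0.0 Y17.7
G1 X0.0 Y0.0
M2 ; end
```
solid part
  facet normal 0.0000 0.0000 -1.0000
    outer loop
      vertex 17.2 17.7 0.0
      vertex 17.2 0.0 0.0
      vertex 0.0 0.0 0.0
    endloop
  endfacet
  facet normal 0.0000 0.0000 -1.0000
    outer loop
      vertex 0.0 17.7 0.0
      vertex 17.2 17.7 0.0
      vertex 0.0 0.0 0.0
    endloop
  endfacet
  facet normal 0.0000 0.0000 1.0000
    outer loop
      vertex 0.0 0.0 19.3
      vertex 17.2 0.0 19.3
      vertex 17.2 17.7 19.3
    endloop
  endfacet
  facet normal 0.0000 0.0000 1.0000
    outer loop
      vertex 0.0 0.0 19.3
      vertex 17.2 17.7 19.3
      vertex 0.0 17.7 19.3
    endloop
  endfacet
  facet normal 0.0000 -1.0000 0.0000
    outer loop
      vertex 0.0 0.0 0.0
      vertex 17.2 0.0 0.0
      vertex 17.2 0.0 19.3
    endloop
  endfacet
  facet normal 0.0000 -1.0000 0.0000
    outer loop
      vertex 0.0 0.0 0.0
      vertex 17.2 0.0 19.3
      vertex 0.0 0.0 19.3
    endloop
  endfacet
  facet normal 0.0000 1.0000 0.0000
    outer loop
      vertex 17.2 17.7 19.3
      vertex 17.2 17.7 0.0
      vertex 0.0 17.7 0.0
    endloop
  endfacet
  facet normal 0.0000 1.0000 0.0000
    outer loop
      vertex 0.0 17.7 19.3
      vertex 17.2 17.7 19.3
      vertex 0.0 17.7 0.0
    endloop
  endfacet
  facet normal -1.0000 0.0000 0.0000
    outer loop
      vertex 0.0 17.7 19.3
      vertex 0.0 17.7 0.0
      vertex 0.0 0.0 0.0
    endloop
  endfacet
  facet normal -1.0000 0.0000 0.0000
    outer loop
      vertex 0.0 0.0 19.3
      vertex 0.0 17.7 19.3
      vertex 0.0 0.0 0.0
    endloop
  endfacet
  facet normal 1.0000 0.0000 0.0000
    outer loop
      vertex 17.2 0.0 0.0
      vertex 17.2 17.7 0.0
      vertex 17.2 17.7 19.3
    endloop
  endfacet
  facet normal 1.0000 0.0000 0.0000
    outer loop
      vertex 17.2 0.0 0.0
      vertex 17.2 17.7 19.3
      vertex 17.2 0.0 19.3
    endloop
  endfacet
endsolid part

The G0 Z moves step by Δz≈3.9 mm. Every layer's G1 loop is the same polygon, so the solid is a straight extrusion of it from z=0 to z≈19.3. Closing with flat bottom and top caps and triangulating gives 12 facets — a rectangular box, roughly 17.2 × 17.7 mm footprint and 19.3 mm tall.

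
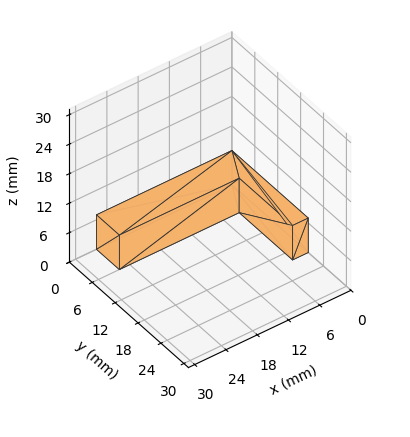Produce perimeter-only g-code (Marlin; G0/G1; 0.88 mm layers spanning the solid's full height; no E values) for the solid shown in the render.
Reading the render: the shape is an L-shaped prism: outer 26 × 20 mm, arm thicknesses ≈ 6 mm (horizontal) and 3 mm (vertical), extruded 7 mm in z (dimensions read to the nearest mm from the axis ticks). For the g-code, the solid's height is divided into equal slices at the stated Δz and each level perimeter traced with G1 moves after a G0 lift.

; perimeter-only toolpath
G21 ; units = mm
G90 ; absolute positioning
G28 ; home
; layer 1
G0 Z0.88
G0 X0.00 Y0.00
G1 X26.00 Y0.00
G1 X26.00 Y6.00
G1 X3.00 Y6.00
G1 X3.00 Y20.00
G1 X0.00 Y20.00
G1 X0.00 Y0.00
; layer 2
G0 Z1.75
G0 X0.00 Y0.00
G1 X26.00 Y0.00
G1 X26.00 Y6.00
G1 X3.00 Y6.00
G1 X3.00 Y20.00
G1 X0.00 Y20.00
G1 X0.00 Y0.00
; layer 3
G0 Z2.62
G0 X0.00 Y0.00
G1 X26.00 Y0.00
G1 X26.00 Y6.00
G1 X3.00 Y6.00
G1 X3.00 Y20.00
G1 X0.00 Y20.00
G1 X0.00 Y0.00
; layer 4
G0 Z3.50
G0 X0.00 Y0.00
G1 X26.00 Y0.00
G1 X26.00 Y6.00
G1 X3.00 Y6.00
G1 X3.00 Y20.00
G1 X0.00 Y20.00
G1 X0.00 Y0.00
; layer 5
G0 Z4.38
G0 X0.00 Y0.00
G1 X26.00 Y0.00
G1 X26.00 Y6.00
G1 X3.00 Y6.00
G1 X3.00 Y20.00
G1 X0.00 Y20.00
G1 X0.00 Y0.00
; layer 6
G0 Z5.25
G0 X0.00 Y0.00
G1 X26.00 Y0.00
G1 X26.00 Y6.00
G1 X3.00 Y6.00
G1 X3.00 Y20.00
G1 X0.00 Y20.00
G1 X0.00 Y0.00
; layer 7
G0 Z6.12
G0 X0.00 Y0.00
G1 X26.00 Y0.00
G1 X26.00 Y6.00
G1 X3.00 Y6.00
G1 X3.00 Y20.00
G1 X0.00 Y20.00
G1 X0.00 Y0.00
; layer 8
G0 Z7.00
G0 X0.00 Y0.00
G1 X26.00 Y0.00
G1 X26.00 Y6.00
G1 X3.00 Y6.00
G1 X3.00 Y20.00
G1 X0.00 Y20.00
G1 X0.00 Y0.00
M2 ; end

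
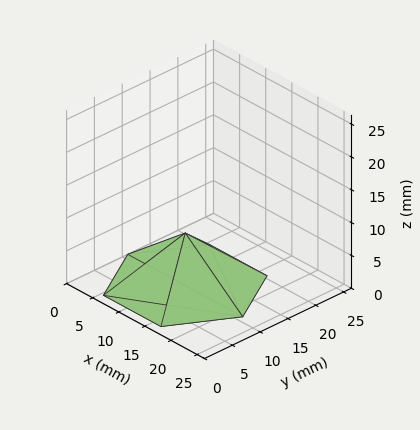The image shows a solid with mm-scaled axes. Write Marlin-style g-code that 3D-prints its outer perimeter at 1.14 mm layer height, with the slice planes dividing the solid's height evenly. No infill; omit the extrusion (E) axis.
Reading the render: the shape is a regular 6-sided pyramid, base circumscribed radius ≈ 11 mm, apex at z ≈ 8 mm (dimensions read to the nearest mm from the axis ticks). For the g-code, the solid's height is divided into equal slices at the stated Δz and each level perimeter traced with G1 moves after a G0 lift.

; perimeter-only toolpath
G21 ; units = mm
G90 ; absolute positioning
G28 ; home
; layer 1
G0 Z1.14
G0 X20.43 Y11.00
G1 X15.71 Y19.17
G1 X6.29 Y19.17
G1 X1.57 Y11.00
G1 X6.29 Y2.83
G1 X15.71 Y2.83
G1 X20.43 Y11.00
; layer 2
G0 Z2.29
G0 X18.86 Y11.00
G1 X14.93 Y17.81
G1 X7.07 Y17.81
G1 X3.14 Y11.00
G1 X7.07 Y4.19
G1 X14.93 Y4.19
G1 X18.86 Y11.00
; layer 3
G0 Z3.43
G0 X17.29 Y11.00
G1 X14.14 Y16.45
G1 X7.86 Y16.45
G1 X4.71 Y11.00
G1 X7.86 Y5.55
G1 X14.14 Y5.55
G1 X17.29 Y11.00
; layer 4
G0 Z4.57
G0 X15.71 Y11.00
G1 X13.36 Y15.08
G1 X8.64 Y15.08
G1 X6.29 Y11.00
G1 X8.64 Y6.92
G1 X13.36 Y6.92
G1 X15.71 Y11.00
; layer 5
G0 Z5.71
G0 X14.14 Y11.00
G1 X12.57 Y13.72
G1 X9.43 Y13.72
G1 X7.86 Y11.00
G1 X9.43 Y8.28
G1 X12.57 Y8.28
G1 X14.14 Y11.00
; layer 6
G0 Z6.86
G0 X12.57 Y11.00
G1 X11.79 Y12.36
G1 X10.21 Y12.36
G1 X9.43 Y11.00
G1 X10.21 Y9.64
G1 X11.79 Y9.64
G1 X12.57 Y11.00
M2 ; end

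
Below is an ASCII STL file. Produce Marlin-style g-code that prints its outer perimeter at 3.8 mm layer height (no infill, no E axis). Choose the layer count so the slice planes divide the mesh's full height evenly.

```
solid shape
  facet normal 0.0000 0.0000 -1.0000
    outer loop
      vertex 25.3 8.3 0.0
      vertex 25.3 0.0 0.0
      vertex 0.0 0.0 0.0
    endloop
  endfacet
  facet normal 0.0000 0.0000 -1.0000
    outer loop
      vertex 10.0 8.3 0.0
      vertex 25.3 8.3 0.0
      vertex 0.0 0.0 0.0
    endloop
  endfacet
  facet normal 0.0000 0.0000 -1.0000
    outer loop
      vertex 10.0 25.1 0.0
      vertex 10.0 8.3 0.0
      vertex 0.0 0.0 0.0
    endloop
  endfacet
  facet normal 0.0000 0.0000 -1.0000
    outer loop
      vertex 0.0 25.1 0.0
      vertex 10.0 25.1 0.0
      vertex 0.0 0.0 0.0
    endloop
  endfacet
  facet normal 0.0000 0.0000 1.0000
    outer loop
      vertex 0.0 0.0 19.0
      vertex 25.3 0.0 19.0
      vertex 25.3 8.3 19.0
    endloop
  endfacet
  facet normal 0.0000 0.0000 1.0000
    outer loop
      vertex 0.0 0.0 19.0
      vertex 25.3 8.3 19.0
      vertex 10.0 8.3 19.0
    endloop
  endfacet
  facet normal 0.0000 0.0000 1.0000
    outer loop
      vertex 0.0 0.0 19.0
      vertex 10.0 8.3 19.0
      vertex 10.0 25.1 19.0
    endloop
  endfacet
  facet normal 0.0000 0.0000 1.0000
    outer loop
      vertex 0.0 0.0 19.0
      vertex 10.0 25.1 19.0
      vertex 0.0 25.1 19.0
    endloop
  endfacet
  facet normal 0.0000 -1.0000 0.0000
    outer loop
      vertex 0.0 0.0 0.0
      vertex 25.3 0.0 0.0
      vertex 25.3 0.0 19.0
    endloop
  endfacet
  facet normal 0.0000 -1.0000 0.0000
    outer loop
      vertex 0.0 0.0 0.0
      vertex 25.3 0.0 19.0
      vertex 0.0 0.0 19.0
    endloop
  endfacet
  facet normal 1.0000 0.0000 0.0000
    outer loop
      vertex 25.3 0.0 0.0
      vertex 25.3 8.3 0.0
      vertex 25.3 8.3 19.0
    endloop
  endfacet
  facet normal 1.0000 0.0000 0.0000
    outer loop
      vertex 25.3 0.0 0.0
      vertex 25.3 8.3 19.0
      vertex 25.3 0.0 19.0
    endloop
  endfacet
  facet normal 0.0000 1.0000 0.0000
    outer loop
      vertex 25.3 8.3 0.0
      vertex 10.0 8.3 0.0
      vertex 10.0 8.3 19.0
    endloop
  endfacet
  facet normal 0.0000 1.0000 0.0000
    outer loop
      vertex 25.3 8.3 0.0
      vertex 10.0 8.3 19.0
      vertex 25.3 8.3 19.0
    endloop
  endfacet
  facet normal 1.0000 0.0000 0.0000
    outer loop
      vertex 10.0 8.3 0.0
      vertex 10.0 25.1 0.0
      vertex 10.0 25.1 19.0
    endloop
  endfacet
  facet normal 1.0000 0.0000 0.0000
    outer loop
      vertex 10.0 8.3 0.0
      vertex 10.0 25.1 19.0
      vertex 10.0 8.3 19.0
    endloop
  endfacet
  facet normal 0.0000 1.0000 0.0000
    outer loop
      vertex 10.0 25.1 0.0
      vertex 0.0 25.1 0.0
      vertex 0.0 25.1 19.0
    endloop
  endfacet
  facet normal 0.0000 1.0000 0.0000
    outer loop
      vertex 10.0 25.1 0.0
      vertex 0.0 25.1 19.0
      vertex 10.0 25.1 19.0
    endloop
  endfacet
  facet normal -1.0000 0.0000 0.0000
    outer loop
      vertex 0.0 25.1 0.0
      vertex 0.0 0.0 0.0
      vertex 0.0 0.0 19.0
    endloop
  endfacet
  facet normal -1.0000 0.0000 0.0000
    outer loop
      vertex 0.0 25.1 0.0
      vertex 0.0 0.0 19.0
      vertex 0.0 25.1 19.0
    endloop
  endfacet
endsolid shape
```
; perimeter-only toolpath
G21 ; units = mm
G90 ; absolute positioning
G28 ; home
; layer 1
G0 Z3.8
G0 X0.0 Y0.0
G1 X25.3 Y0.0
G1 X25.3 Y8.3
G1 X10.0 Y8.3
G1 X10.0 Y25.1
G1 X0.0 Y25.1
G1 X0.0 Y0.0
; layer 2
G0 Z7.6
G0 X0.0 Y0.0
G1 X25.3 Y0.0
G1 X25.3 Y8.3
G1 X10.0 Y8.3
G1 X10.0 Y25.1
G1 X0.0 Y25.1
G1 X0.0 Y0.0
; layer 3
G0 Z11.4
G0 X0.0 Y0.0
G1 X25.3 Y0.0
G1 X25.3 Y8.3
G1 X10.0 Y8.3
G1 X10.0 Y25.1
G1 X0.0 Y25.1
G1 X0.0 Y0.0
; layer 4
G0 Z15.2
G0 X0.0 Y0.0
G1 X25.3 Y0.0
G1 X25.3 Y8.3
G1 X10.0 Y8.3
G1 X10.0 Y25.1
G1 X0.0 Y25.1
G1 X0.0 Y0.0
; layer 5
G0 Z19.0
G0 X0.0 Y0.0
G1 X25.3 Y0.0
G1 X25.3 Y8.3
G1 X10.0 Y8.3
G1 X10.0 Y25.1
G1 X0.0 Y25.1
G1 X0.0 Y0.0
M2 ; end

The solid is an L-shaped prism: outer 25.3 × 25.1 mm, arm thicknesses ≈ 8.3 mm (horizontal) and 10 mm (vertical), extruded 19 mm in z. Slicing at Δz = 3.8 mm — 5 equal slices spanning the solid's height, so layer i sits at z = i·h/5 — gives 5 non-empty perimeters. Each is a 6-segment closed polygon; G0 lifts to the layer z and rapids to the start vertex, then G1 traces the edges.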